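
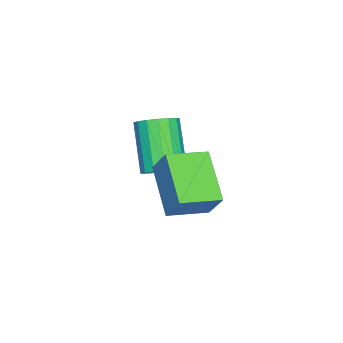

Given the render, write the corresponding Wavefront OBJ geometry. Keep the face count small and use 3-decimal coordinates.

v -0.042 -2.272 -4.276
v 0.572 -2.696 -4.017
v -0.604 -3.413 -2.405
v -1.218 -2.988 -2.664
v 0.611 -2.364 -3.841
v -0.565 -3.08 -2.229
v 0.5 -2.011 -3.765
v -0.675 -2.727 -2.152
v 0.265 -1.717 -3.806
v -0.91 -2.433 -2.193
v -0.04 -1.551 -3.954
v -1.215 -2.267 -2.342
v -0.346 -1.549 -4.176
v -1.521 -2.265 -2.564
v -0.582 -1.714 -4.422
v -1.757 -2.43 -2.809
v -0.695 -2.006 -4.634
v -1.87 -2.722 -3.021
v -0.658 -2.359 -4.764
v -1.833 -3.075 -3.151
v -0.48 -2.692 -4.782
v -1.655 -3.408 -3.17
v -0.202 -2.929 -4.684
v -1.377 -3.645 -3.072
v 0.113 -3.016 -4.493
v -1.063 -3.732 -2.881
v 0.392 -2.932 -4.253
v -0.784 -3.648 -2.64
v 0.847 -0.819 -2.885
v 1.236 -0.212 -1.804
v 2.257 0.191 -3.959
v 2.646 0.798 -2.877
v 1.834 -1.918 -2.623
v 2.223 -1.311 -1.541
v 3.244 -0.908 -3.696
v 3.633 -0.301 -2.615
f 2 1 5
f 2 5 3
f 3 5 6
f 3 6 4
f 5 1 7
f 5 7 6
f 6 7 8
f 6 8 4
f 7 1 9
f 7 9 8
f 8 9 10
f 8 10 4
f 9 1 11
f 9 11 10
f 10 11 12
f 10 12 4
f 11 1 13
f 11 13 12
f 12 13 14
f 12 14 4
f 13 1 15
f 13 15 14
f 14 15 16
f 14 16 4
f 15 1 17
f 15 17 16
f 16 17 18
f 16 18 4
f 17 1 19
f 17 19 18
f 18 19 20
f 18 20 4
f 19 1 21
f 19 21 20
f 20 21 22
f 20 22 4
f 21 1 23
f 21 23 22
f 22 23 24
f 22 24 4
f 23 1 25
f 23 25 24
f 24 25 26
f 24 26 4
f 25 1 27
f 25 27 26
f 26 27 28
f 26 28 4
f 27 1 2
f 27 2 28
f 28 2 3
f 28 3 4
f 30 32 29
f 33 30 29
f 29 32 31
f 31 33 29
f 30 36 32
f 34 30 33
f 34 36 30
f 32 36 31
f 35 33 31
f 31 36 35
f 35 34 33
f 36 34 35



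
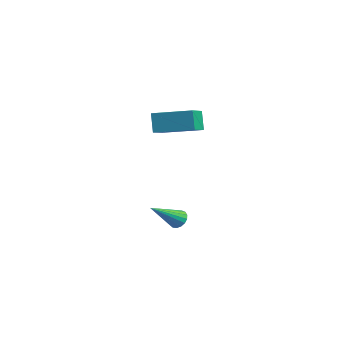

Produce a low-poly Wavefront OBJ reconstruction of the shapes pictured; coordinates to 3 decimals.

v 2.652 3.349 -4.367
v 3.167 3.49 -4.198
v 2.708 1.731 -3.193
v 3.006 3.612 -4.022
v 2.764 3.674 -3.925
v 2.496 3.661 -3.93
v 2.264 3.577 -4.034
v 2.121 3.441 -4.215
v 2.099 3.283 -4.431
v 2.204 3.141 -4.632
v 2.412 3.046 -4.773
v 2.675 3.021 -4.82
v 2.932 3.07 -4.764
v 3.125 3.184 -4.617
v 3.21 3.335 -4.413
v 2.699 1.904 1.604
v 2.295 2.075 2.657
v 1.584 3.233 0.961
v 1.18 3.404 2.014
v 4.1 3.236 1.926
v 3.696 3.407 2.979
v 2.985 4.565 1.283
v 2.581 4.736 2.336
f 2 1 4
f 2 4 3
f 4 1 5
f 4 5 3
f 5 1 6
f 5 6 3
f 6 1 7
f 6 7 3
f 7 1 8
f 7 8 3
f 8 1 9
f 8 9 3
f 9 1 10
f 9 10 3
f 10 1 11
f 10 11 3
f 11 1 12
f 11 12 3
f 12 1 13
f 12 13 3
f 13 1 14
f 13 14 3
f 14 1 15
f 14 15 3
f 15 1 2
f 15 2 3
f 17 19 16
f 20 17 16
f 16 19 18
f 18 20 16
f 17 23 19
f 21 17 20
f 21 23 17
f 19 23 18
f 22 20 18
f 18 23 22
f 22 21 20
f 23 21 22



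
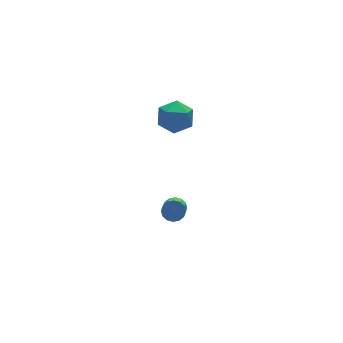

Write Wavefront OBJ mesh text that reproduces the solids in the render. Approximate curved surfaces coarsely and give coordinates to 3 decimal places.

v 1.271 0.967 -4.252
v 1.659 1.079 -3.91
v 0.938 -0.095 -2.706
v 0.549 -0.207 -3.048
v 1.461 1.26 -3.853
v 0.739 0.085 -2.649
v 1.211 1.362 -3.903
v 0.49 0.187 -2.699
v 0.977 1.358 -4.047
v 0.256 0.184 -2.843
v 0.822 1.249 -4.245
v 0.101 0.075 -3.041
v 0.787 1.065 -4.446
v 0.066 -0.109 -3.242
v 0.882 0.855 -4.594
v 0.161 -0.319 -3.39
v 1.081 0.675 -4.651
v 0.359 -0.5 -3.447
v 1.33 0.573 -4.601
v 0.609 -0.602 -3.397
v 1.564 0.576 -4.457
v 0.843 -0.598 -3.253
v 1.719 0.685 -4.259
v 0.998 -0.489 -3.055
v 1.754 0.869 -4.058
v 1.033 -0.305 -2.854
v 1.091 2.046 2.035
v 1.924 2.117 1.718
v 1.116 0.623 1.782
v 1.949 0.694 1.465
v 1.791 0.817 2.336
v 1.775 1.697 2.492
v 1.265 1.043 1.008
v 1.249 1.923 1.164
v 2.031 1.497 1.083
v 2.356 1.357 1.904
v 0.684 1.383 1.596
v 1.009 1.243 2.417
f 2 1 5
f 2 5 3
f 3 5 6
f 3 6 4
f 5 1 7
f 5 7 6
f 6 7 8
f 6 8 4
f 7 1 9
f 7 9 8
f 8 9 10
f 8 10 4
f 9 1 11
f 9 11 10
f 10 11 12
f 10 12 4
f 11 1 13
f 11 13 12
f 12 13 14
f 12 14 4
f 13 1 15
f 13 15 14
f 14 15 16
f 14 16 4
f 15 1 17
f 15 17 16
f 16 17 18
f 16 18 4
f 17 1 19
f 17 19 18
f 18 19 20
f 18 20 4
f 19 1 21
f 19 21 20
f 20 21 22
f 20 22 4
f 21 1 23
f 21 23 22
f 22 23 24
f 22 24 4
f 23 1 25
f 23 25 24
f 24 25 26
f 24 26 4
f 25 1 2
f 25 2 26
f 26 2 3
f 26 3 4
f 27 38 32
f 27 32 28
f 27 28 34
f 27 34 37
f 27 37 38
f 28 32 36
f 32 38 31
f 38 37 29
f 37 34 33
f 34 28 35
f 30 36 31
f 30 31 29
f 30 29 33
f 30 33 35
f 30 35 36
f 31 36 32
f 29 31 38
f 33 29 37
f 35 33 34
f 36 35 28



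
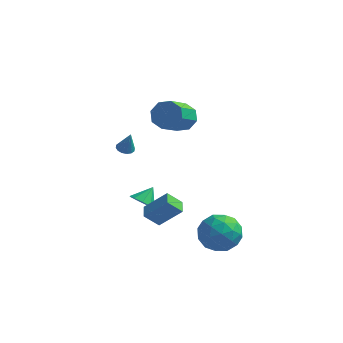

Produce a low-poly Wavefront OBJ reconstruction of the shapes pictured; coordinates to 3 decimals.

v -0.973 -0.637 -2.256
v -0.246 -0.741 -2.489
v -0.627 0.137 -1.524
v -0.477 -0.366 -2.778
v -0.939 -0.117 -2.823
v -1.417 -0.112 -2.602
v -1.687 -0.353 -2.219
v -1.623 -0.727 -1.853
v -1.255 -1.059 -1.676
v -0.755 -1.193 -1.77
v -0.356 -1.068 -2.091
v 3.992 -1.392 -2.571
v 4.891 -2.2 -2.405
v 2.689 -2.7 -1.875
v 3.588 -3.508 -1.709
v 3.529 -2.509 -1.011
v 4.335 -1.701 -1.442
v 3.245 -3.199 -2.838
v 4.051 -2.391 -3.269
v 4.43 -3.317 -2.571
v 4.605 -2.89 -1.442
v 2.975 -2.01 -2.838
v 3.15 -1.583 -1.709
v 4.556 -1.681 -2.549
v 3.024 -3.219 -1.731
v 2.989 -2.632 -1.321
v 3.518 -3.107 -1.223
v 4.229 -1.388 -1.983
v 4.757 -1.863 -1.885
v 3.957 -2.045 -1.066
v 2.823 -3.037 -2.395
v 3.351 -3.512 -2.297
v 4.062 -1.793 -3.057
v 4.591 -2.268 -2.959
v 3.623 -2.855 -3.214
v 4.813 -2.812 -2.549
v 4.047 -3.581 -2.14
v 3.846 -3.4 -2.804
v 4.319 -2.924 -3.057
v 4.916 -2.562 -1.885
v 4.15 -3.331 -1.476
v 4.116 -2.744 -1.066
v 4.589 -2.268 -1.319
v 4.645 -3.218 -1.983
v 3.43 -1.569 -2.804
v 2.664 -2.338 -2.395
v 2.991 -2.632 -2.961
v 3.464 -2.156 -3.214
v 3.533 -1.319 -2.14
v 2.767 -2.088 -1.731
v 3.261 -1.976 -1.223
v 3.734 -1.5 -1.476
v 2.935 -1.682 -2.297
v -0.193 3.579 1.78
v 0.511 3.858 2.303
v 0.256 2.1 3.584
v -0.447 1.821 3.06
v -0.108 4.11 2.526
v -0.363 2.352 3.807
v -0.776 4.051 2.312
v -1.031 2.293 3.592
v -1.103 3.715 1.786
v -1.357 1.957 3.067
v -0.896 3.3 1.256
v -1.151 1.542 2.537
v -0.277 3.048 1.033
v -0.532 1.29 2.314
v 0.391 3.107 1.248
v 0.136 1.349 2.528
v 0.717 3.443 1.773
v 0.463 1.685 3.054
v -3.227 3.171 -1.099
v -2.792 2.905 -1.241
v -2.873 3.089 0.139
v -2.718 3.169 -1.245
v -2.78 3.433 -1.209
v -2.962 3.628 -1.144
v -3.215 3.7 -1.067
v -3.471 3.631 -0.998
v -3.662 3.438 -0.956
v -3.737 3.174 -0.953
v -3.674 2.909 -0.988
v -3.492 2.715 -1.053
v -3.239 2.642 -1.131
v -2.983 2.712 -1.199
v 0.418 -2.012 -2.716
v -0.291 -2.346 -1.929
v 0.154 -1.231 -2.621
v -0.555 -1.565 -1.835
v 1.595 -1.755 -1.545
v 0.886 -2.089 -0.759
v 1.331 -0.974 -1.451
v 0.622 -1.308 -0.664
f 2 1 4
f 2 4 3
f 4 1 5
f 4 5 3
f 5 1 6
f 5 6 3
f 6 1 7
f 6 7 3
f 7 1 8
f 7 8 3
f 8 1 9
f 8 9 3
f 9 1 10
f 9 10 3
f 10 1 11
f 10 11 3
f 11 1 2
f 11 2 3
f 12 49 28
f 49 23 52
f 28 52 17
f 49 52 28
f 12 28 24
f 28 17 29
f 24 29 13
f 28 29 24
f 12 24 33
f 24 13 34
f 33 34 19
f 24 34 33
f 12 33 45
f 33 19 48
f 45 48 22
f 33 48 45
f 12 45 49
f 45 22 53
f 49 53 23
f 45 53 49
f 13 29 40
f 29 17 43
f 40 43 21
f 29 43 40
f 17 52 30
f 52 23 51
f 30 51 16
f 52 51 30
f 23 53 50
f 53 22 46
f 50 46 14
f 53 46 50
f 22 48 47
f 48 19 35
f 47 35 18
f 48 35 47
f 19 34 39
f 34 13 36
f 39 36 20
f 34 36 39
f 15 41 27
f 41 21 42
f 27 42 16
f 41 42 27
f 15 27 25
f 27 16 26
f 25 26 14
f 27 26 25
f 15 25 32
f 25 14 31
f 32 31 18
f 25 31 32
f 15 32 37
f 32 18 38
f 37 38 20
f 32 38 37
f 15 37 41
f 37 20 44
f 41 44 21
f 37 44 41
f 16 42 30
f 42 21 43
f 30 43 17
f 42 43 30
f 14 26 50
f 26 16 51
f 50 51 23
f 26 51 50
f 18 31 47
f 31 14 46
f 47 46 22
f 31 46 47
f 20 38 39
f 38 18 35
f 39 35 19
f 38 35 39
f 21 44 40
f 44 20 36
f 40 36 13
f 44 36 40
f 55 54 58
f 55 58 56
f 56 58 59
f 56 59 57
f 58 54 60
f 58 60 59
f 59 60 61
f 59 61 57
f 60 54 62
f 60 62 61
f 61 62 63
f 61 63 57
f 62 54 64
f 62 64 63
f 63 64 65
f 63 65 57
f 64 54 66
f 64 66 65
f 65 66 67
f 65 67 57
f 66 54 68
f 66 68 67
f 67 68 69
f 67 69 57
f 68 54 70
f 68 70 69
f 69 70 71
f 69 71 57
f 70 54 55
f 70 55 71
f 71 55 56
f 71 56 57
f 73 72 75
f 73 75 74
f 75 72 76
f 75 76 74
f 76 72 77
f 76 77 74
f 77 72 78
f 77 78 74
f 78 72 79
f 78 79 74
f 79 72 80
f 79 80 74
f 80 72 81
f 80 81 74
f 81 72 82
f 81 82 74
f 82 72 83
f 82 83 74
f 83 72 84
f 83 84 74
f 84 72 85
f 84 85 74
f 85 72 73
f 85 73 74
f 87 89 86
f 90 87 86
f 86 89 88
f 88 90 86
f 87 93 89
f 91 87 90
f 91 93 87
f 89 93 88
f 92 90 88
f 88 93 92
f 92 91 90
f 93 91 92



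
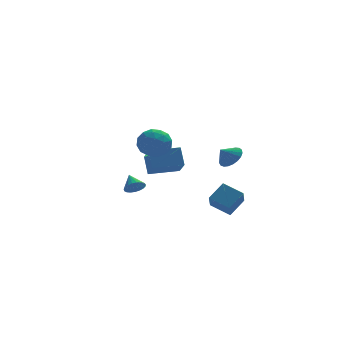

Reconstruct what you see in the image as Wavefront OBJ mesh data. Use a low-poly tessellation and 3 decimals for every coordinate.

v -3.483 -4.375 0.537
v -2.856 -4.207 0.499
v -3.677 -3.505 1.183
v -2.963 -4.075 0.289
v -3.159 -3.994 0.122
v -3.411 -3.979 0.026
v -3.676 -4.033 0.019
v -3.908 -4.145 0.101
v -4.066 -4.298 0.259
v -4.123 -4.463 0.465
v -4.07 -4.614 0.683
v -3.915 -4.723 0.876
v -3.686 -4.771 1.01
v -3.421 -4.752 1.063
v -3.168 -4.667 1.025
v -2.969 -4.531 0.902
v -2.859 -4.369 0.716
v -1.374 4.218 -1.855
v -1.374 2.566 -0.728
v -1.472 5.017 -0.685
v -1.472 3.364 0.442
v 0.612 4.296 -1.742
v 0.612 2.643 -0.615
v 0.514 5.094 -0.572
v 0.514 3.442 0.555
v 2.809 -0.46 1.036
v 3.447 -0.565 1.619
v 2.131 -0.66 1.744
v 3.375 -0.212 1.649
v 3.204 0.099 1.574
v 2.966 0.312 1.406
v 2.7 0.392 1.174
v 2.453 0.325 0.918
v 2.268 0.122 0.683
v 2.176 -0.181 0.508
v 2.194 -0.533 0.426
v 2.318 -0.872 0.449
v 2.527 -1.14 0.573
v 2.785 -1.29 0.778
v 3.047 -1.297 1.027
v 3.268 -1.159 1.278
v 3.409 -0.9 1.487
v -1.053 0.864 1.47
v -0.547 0.331 2.309
v -2.653 0.289 2.071
v -2.147 -0.244 2.91
v -2.167 0.87 2.889
v -1.178 1.226 2.517
v -2.022 -0.606 1.863
v -1.033 -0.25 1.491
v -1.146 -0.577 2.551
v -1.235 0.335 3.185
v -1.965 0.285 1.195
v -2.054 1.197 1.829
v -0.659 0.648 1.837
v -2.541 -0.028 2.543
v -2.552 0.627 2.531
v -2.255 0.314 3.024
v -1.03 1.174 1.959
v -0.733 0.861 2.452
v -1.685 1.178 2.793
v -2.467 -0.241 1.928
v -2.17 -0.554 2.421
v -0.945 0.306 1.356
v -0.648 -0.007 1.849
v -1.515 -0.558 1.587
v -0.714 -0.199 2.472
v -1.655 -0.537 2.825
v -1.581 -0.75 2.21
v -1 -0.541 1.992
v -0.767 0.337 2.845
v -1.707 -0.001 3.198
v -1.719 0.654 3.185
v -1.138 0.863 2.967
v -1.119 -0.197 2.987
v -1.493 0.621 1.182
v -2.433 0.283 1.535
v -2.062 -0.243 1.413
v -1.481 -0.034 1.195
v -1.545 1.157 1.555
v -2.486 0.819 1.908
v -2.2 1.161 2.388
v -1.619 1.37 2.17
v -2.081 0.817 1.393
v 2.355 -2.635 -2.779
v 2.09 -3.621 -1.792
v 1.323 -1.81 -2.232
v 1.058 -2.796 -1.245
v 3.302 -2.024 -1.915
v 3.037 -3.01 -0.928
v 2.27 -1.199 -1.368
v 2.005 -2.185 -0.381
f 2 1 4
f 2 4 3
f 4 1 5
f 4 5 3
f 5 1 6
f 5 6 3
f 6 1 7
f 6 7 3
f 7 1 8
f 7 8 3
f 8 1 9
f 8 9 3
f 9 1 10
f 9 10 3
f 10 1 11
f 10 11 3
f 11 1 12
f 11 12 3
f 12 1 13
f 12 13 3
f 13 1 14
f 13 14 3
f 14 1 15
f 14 15 3
f 15 1 16
f 15 16 3
f 16 1 17
f 16 17 3
f 17 1 2
f 17 2 3
f 19 21 18
f 22 19 18
f 18 21 20
f 20 22 18
f 19 25 21
f 23 19 22
f 23 25 19
f 21 25 20
f 24 22 20
f 20 25 24
f 24 23 22
f 25 23 24
f 27 26 29
f 27 29 28
f 29 26 30
f 29 30 28
f 30 26 31
f 30 31 28
f 31 26 32
f 31 32 28
f 32 26 33
f 32 33 28
f 33 26 34
f 33 34 28
f 34 26 35
f 34 35 28
f 35 26 36
f 35 36 28
f 36 26 37
f 36 37 28
f 37 26 38
f 37 38 28
f 38 26 39
f 38 39 28
f 39 26 40
f 39 40 28
f 40 26 41
f 40 41 28
f 41 26 42
f 41 42 28
f 42 26 27
f 42 27 28
f 43 80 59
f 80 54 83
f 59 83 48
f 80 83 59
f 43 59 55
f 59 48 60
f 55 60 44
f 59 60 55
f 43 55 64
f 55 44 65
f 64 65 50
f 55 65 64
f 43 64 76
f 64 50 79
f 76 79 53
f 64 79 76
f 43 76 80
f 76 53 84
f 80 84 54
f 76 84 80
f 44 60 71
f 60 48 74
f 71 74 52
f 60 74 71
f 48 83 61
f 83 54 82
f 61 82 47
f 83 82 61
f 54 84 81
f 84 53 77
f 81 77 45
f 84 77 81
f 53 79 78
f 79 50 66
f 78 66 49
f 79 66 78
f 50 65 70
f 65 44 67
f 70 67 51
f 65 67 70
f 46 72 58
f 72 52 73
f 58 73 47
f 72 73 58
f 46 58 56
f 58 47 57
f 56 57 45
f 58 57 56
f 46 56 63
f 56 45 62
f 63 62 49
f 56 62 63
f 46 63 68
f 63 49 69
f 68 69 51
f 63 69 68
f 46 68 72
f 68 51 75
f 72 75 52
f 68 75 72
f 47 73 61
f 73 52 74
f 61 74 48
f 73 74 61
f 45 57 81
f 57 47 82
f 81 82 54
f 57 82 81
f 49 62 78
f 62 45 77
f 78 77 53
f 62 77 78
f 51 69 70
f 69 49 66
f 70 66 50
f 69 66 70
f 52 75 71
f 75 51 67
f 71 67 44
f 75 67 71
f 86 88 85
f 89 86 85
f 85 88 87
f 87 89 85
f 86 92 88
f 90 86 89
f 90 92 86
f 88 92 87
f 91 89 87
f 87 92 91
f 91 90 89
f 92 90 91



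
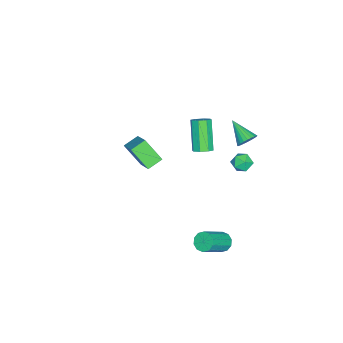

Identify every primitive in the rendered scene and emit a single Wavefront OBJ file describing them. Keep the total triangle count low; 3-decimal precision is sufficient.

v 1.965 3.924 -4.342
v 2.289 3.65 -4.86
v 3.68 2.981 -3.636
v 3.355 3.256 -3.118
v 2.431 4.036 -4.811
v 3.821 3.367 -3.586
v 2.394 4.379 -4.582
v 3.785 3.711 -3.357
v 2.194 4.549 -4.262
v 3.585 3.88 -3.037
v 1.906 4.48 -3.972
v 3.297 3.811 -2.748
v 1.64 4.199 -3.824
v 3.031 3.53 -2.6
v 1.499 3.813 -3.874
v 2.889 3.144 -2.649
v 1.535 3.469 -4.103
v 2.926 2.801 -2.878
v 1.735 3.3 -4.423
v 3.126 2.631 -3.198
v 2.023 3.369 -4.712
v 3.414 2.7 -3.488
v -2.805 3.881 0.803
v -2.593 4.177 1.378
v -3.575 2.699 1.697
v -2.825 4.299 1.339
v -3.054 4.358 1.219
v -3.245 4.344 1.036
v -3.369 4.259 0.817
v -3.407 4.117 0.596
v -3.354 3.939 0.407
v -3.217 3.752 0.278
v -3.017 3.585 0.229
v -2.784 3.463 0.268
v -2.555 3.404 0.388
v -2.364 3.418 0.571
v -2.24 3.502 0.79
v -2.202 3.644 1.011
v -2.255 3.822 1.2
v -2.393 4.009 1.329
v -1.88 -2.389 -2.647
v -2.087 -3.527 -1.347
v -2.66 -1.792 -2.249
v -2.867 -2.929 -0.948
v -0.693 -1.491 -1.672
v -0.9 -2.628 -0.371
v -1.473 -0.893 -1.273
v -1.68 -2.031 0.027
v -2.983 4.249 -1.381
v -2.491 3.877 -0.98
v -3.289 3.243 -1.94
v -2.797 2.871 -1.539
v -3.4 3.145 -1.219
v -3.211 3.767 -0.873
v -2.569 3.353 -2.047
v -2.38 3.975 -1.701
v -2.235 3.323 -1.391
v -2.749 3.194 -0.88
v -3.031 3.926 -2.04
v -3.545 3.797 -1.529
v 0.849 2.353 2.79
v 1.265 1.939 2.956
v 0.108 1.432 4.596
v -0.309 1.847 4.43
v 1.346 2.359 3.143
v 0.189 1.852 4.783
v 1.136 2.776 3.124
v -0.021 2.269 4.763
v 0.758 2.945 2.909
v -0.4 2.438 4.549
v 0.432 2.768 2.624
v -0.725 2.261 4.264
v 0.351 2.348 2.437
v -0.806 1.841 4.077
v 0.561 1.931 2.457
v -0.596 1.424 4.096
v 0.94 1.762 2.671
v -0.218 1.255 4.311
f 2 1 5
f 2 5 3
f 3 5 6
f 3 6 4
f 5 1 7
f 5 7 6
f 6 7 8
f 6 8 4
f 7 1 9
f 7 9 8
f 8 9 10
f 8 10 4
f 9 1 11
f 9 11 10
f 10 11 12
f 10 12 4
f 11 1 13
f 11 13 12
f 12 13 14
f 12 14 4
f 13 1 15
f 13 15 14
f 14 15 16
f 14 16 4
f 15 1 17
f 15 17 16
f 16 17 18
f 16 18 4
f 17 1 19
f 17 19 18
f 18 19 20
f 18 20 4
f 19 1 21
f 19 21 20
f 20 21 22
f 20 22 4
f 21 1 2
f 21 2 22
f 22 2 3
f 22 3 4
f 24 23 26
f 24 26 25
f 26 23 27
f 26 27 25
f 27 23 28
f 27 28 25
f 28 23 29
f 28 29 25
f 29 23 30
f 29 30 25
f 30 23 31
f 30 31 25
f 31 23 32
f 31 32 25
f 32 23 33
f 32 33 25
f 33 23 34
f 33 34 25
f 34 23 35
f 34 35 25
f 35 23 36
f 35 36 25
f 36 23 37
f 36 37 25
f 37 23 38
f 37 38 25
f 38 23 39
f 38 39 25
f 39 23 40
f 39 40 25
f 40 23 24
f 40 24 25
f 42 44 41
f 45 42 41
f 41 44 43
f 43 45 41
f 42 48 44
f 46 42 45
f 46 48 42
f 44 48 43
f 47 45 43
f 43 48 47
f 47 46 45
f 48 46 47
f 49 60 54
f 49 54 50
f 49 50 56
f 49 56 59
f 49 59 60
f 50 54 58
f 54 60 53
f 60 59 51
f 59 56 55
f 56 50 57
f 52 58 53
f 52 53 51
f 52 51 55
f 52 55 57
f 52 57 58
f 53 58 54
f 51 53 60
f 55 51 59
f 57 55 56
f 58 57 50
f 62 61 65
f 62 65 63
f 63 65 66
f 63 66 64
f 65 61 67
f 65 67 66
f 66 67 68
f 66 68 64
f 67 61 69
f 67 69 68
f 68 69 70
f 68 70 64
f 69 61 71
f 69 71 70
f 70 71 72
f 70 72 64
f 71 61 73
f 71 73 72
f 72 73 74
f 72 74 64
f 73 61 75
f 73 75 74
f 74 75 76
f 74 76 64
f 75 61 77
f 75 77 76
f 76 77 78
f 76 78 64
f 77 61 62
f 77 62 78
f 78 62 63
f 78 63 64



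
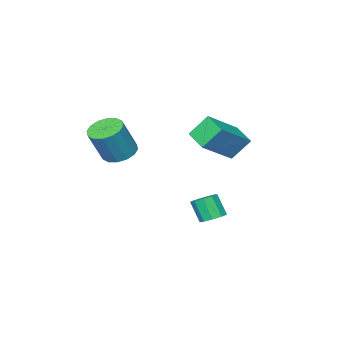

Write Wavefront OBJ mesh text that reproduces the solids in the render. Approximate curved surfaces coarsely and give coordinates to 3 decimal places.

v -0.796 0.052 -1.241
v -0.328 0.46 -1.019
v -0.316 -0.144 0.064
v -0.784 -0.552 -0.159
v -0.736 0.626 -0.922
v -0.724 0.022 0.161
v -1.173 0.524 -0.974
v -1.161 -0.081 0.109
v -1.433 0.2 -1.152
v -1.421 -0.404 -0.069
v -1.395 -0.192 -1.371
v -1.383 -0.797 -0.288
v -1.077 -0.471 -1.53
v -1.065 -1.075 -0.447
v -0.628 -0.504 -1.554
v -0.615 -1.109 -0.471
v -0.257 -0.278 -1.431
v -0.245 -0.882 -0.349
v -0.138 0.103 -1.22
v -0.126 -0.501 -0.137
v 2.088 -3.006 2.86
v 2.804 -3.339 2.495
v 3.648 -3.366 4.175
v 2.932 -3.034 4.54
v 2.86 -2.893 2.474
v 3.703 -2.92 4.154
v 2.708 -2.477 2.557
v 3.552 -2.504 4.237
v 2.391 -2.203 2.721
v 3.234 -2.23 4.401
v 1.992 -2.144 2.922
v 2.836 -2.171 4.602
v 1.619 -2.316 3.107
v 2.463 -2.343 4.787
v 1.372 -2.674 3.225
v 2.216 -2.701 4.905
v 1.317 -3.12 3.246
v 2.16 -3.147 4.926
v 1.468 -3.536 3.163
v 2.312 -3.563 4.843
v 1.786 -3.81 2.999
v 2.629 -3.837 4.679
v 2.184 -3.869 2.798
v 3.028 -3.896 4.478
v 2.557 -3.697 2.613
v 3.401 -3.724 4.293
v -3.863 -1.486 3.132
v -2.067 -1.608 4.327
v -3.515 -0.265 2.734
v -1.719 -0.388 3.929
v -3.181 -2.032 2.051
v -1.385 -2.155 3.246
v -2.833 -0.812 1.653
v -1.037 -0.934 2.848
f 2 1 5
f 2 5 3
f 3 5 6
f 3 6 4
f 5 1 7
f 5 7 6
f 6 7 8
f 6 8 4
f 7 1 9
f 7 9 8
f 8 9 10
f 8 10 4
f 9 1 11
f 9 11 10
f 10 11 12
f 10 12 4
f 11 1 13
f 11 13 12
f 12 13 14
f 12 14 4
f 13 1 15
f 13 15 14
f 14 15 16
f 14 16 4
f 15 1 17
f 15 17 16
f 16 17 18
f 16 18 4
f 17 1 19
f 17 19 18
f 18 19 20
f 18 20 4
f 19 1 2
f 19 2 20
f 20 2 3
f 20 3 4
f 22 21 25
f 22 25 23
f 23 25 26
f 23 26 24
f 25 21 27
f 25 27 26
f 26 27 28
f 26 28 24
f 27 21 29
f 27 29 28
f 28 29 30
f 28 30 24
f 29 21 31
f 29 31 30
f 30 31 32
f 30 32 24
f 31 21 33
f 31 33 32
f 32 33 34
f 32 34 24
f 33 21 35
f 33 35 34
f 34 35 36
f 34 36 24
f 35 21 37
f 35 37 36
f 36 37 38
f 36 38 24
f 37 21 39
f 37 39 38
f 38 39 40
f 38 40 24
f 39 21 41
f 39 41 40
f 40 41 42
f 40 42 24
f 41 21 43
f 41 43 42
f 42 43 44
f 42 44 24
f 43 21 45
f 43 45 44
f 44 45 46
f 44 46 24
f 45 21 22
f 45 22 46
f 46 22 23
f 46 23 24
f 48 50 47
f 51 48 47
f 47 50 49
f 49 51 47
f 48 54 50
f 52 48 51
f 52 54 48
f 50 54 49
f 53 51 49
f 49 54 53
f 53 52 51
f 54 52 53



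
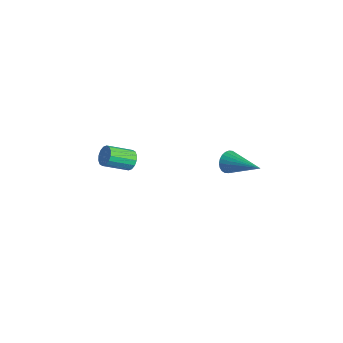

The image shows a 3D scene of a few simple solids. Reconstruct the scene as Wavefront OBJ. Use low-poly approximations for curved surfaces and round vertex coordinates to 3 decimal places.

v 1.176 1.246 3.055
v 1.417 0.843 2.698
v 2.924 1.594 3.845
v 1.437 1.033 2.57
v 1.417 1.256 2.516
v 1.36 1.477 2.544
v 1.276 1.663 2.65
v 1.176 1.786 2.817
v 1.076 1.826 3.021
v 0.991 1.778 3.229
v 0.934 1.649 3.411
v 0.915 1.459 3.539
v 0.935 1.236 3.593
v 0.991 1.014 3.565
v 1.076 0.828 3.459
v 1.176 0.706 3.292
v 1.276 0.665 3.089
v 1.361 0.713 2.88
v -3.609 -0.665 0.321
v -3.171 -0.632 0.653
v -3.614 -1.762 1.35
v -4.051 -1.795 1.019
v -3.372 -0.475 0.78
v -3.815 -1.605 1.477
v -3.636 -0.369 0.784
v -4.079 -1.499 1.481
v -3.893 -0.342 0.664
v -4.336 -1.472 1.362
v -4.074 -0.402 0.452
v -4.516 -1.532 1.15
v -4.13 -0.532 0.205
v -4.572 -1.662 0.903
v -4.046 -0.698 -0.01
v -4.489 -1.828 0.687
v -3.845 -0.855 -0.137
v -4.288 -1.985 0.56
v -3.581 -0.961 -0.141
v -4.024 -2.091 0.556
v -3.324 -0.988 -0.022
v -3.767 -2.118 0.676
v -3.144 -0.928 0.19
v -3.586 -2.058 0.888
v -3.088 -0.798 0.437
v -3.53 -1.928 1.135
f 2 1 4
f 2 4 3
f 4 1 5
f 4 5 3
f 5 1 6
f 5 6 3
f 6 1 7
f 6 7 3
f 7 1 8
f 7 8 3
f 8 1 9
f 8 9 3
f 9 1 10
f 9 10 3
f 10 1 11
f 10 11 3
f 11 1 12
f 11 12 3
f 12 1 13
f 12 13 3
f 13 1 14
f 13 14 3
f 14 1 15
f 14 15 3
f 15 1 16
f 15 16 3
f 16 1 17
f 16 17 3
f 17 1 18
f 17 18 3
f 18 1 2
f 18 2 3
f 20 19 23
f 20 23 21
f 21 23 24
f 21 24 22
f 23 19 25
f 23 25 24
f 24 25 26
f 24 26 22
f 25 19 27
f 25 27 26
f 26 27 28
f 26 28 22
f 27 19 29
f 27 29 28
f 28 29 30
f 28 30 22
f 29 19 31
f 29 31 30
f 30 31 32
f 30 32 22
f 31 19 33
f 31 33 32
f 32 33 34
f 32 34 22
f 33 19 35
f 33 35 34
f 34 35 36
f 34 36 22
f 35 19 37
f 35 37 36
f 36 37 38
f 36 38 22
f 37 19 39
f 37 39 38
f 38 39 40
f 38 40 22
f 39 19 41
f 39 41 40
f 40 41 42
f 40 42 22
f 41 19 43
f 41 43 42
f 42 43 44
f 42 44 22
f 43 19 20
f 43 20 44
f 44 20 21
f 44 21 22



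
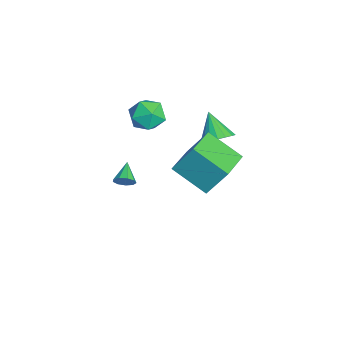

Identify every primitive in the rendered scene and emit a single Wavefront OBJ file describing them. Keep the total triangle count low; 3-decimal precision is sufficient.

v 0.594 3.824 2.559
v 1.245 3.741 3.13
v -0.454 3.476 3.701
v 1.152 4.116 3.159
v 0.949 4.433 3.069
v 0.675 4.63 2.878
v 0.386 4.666 2.624
v 0.137 4.537 2.357
v -0.02 4.266 2.129
v -0.056 3.908 1.987
v 0.037 3.533 1.958
v 0.24 3.216 2.048
v 0.514 3.019 2.239
v 0.803 2.982 2.493
v 1.051 3.112 2.761
v 1.209 3.383 2.988
v 2.383 3.785 1.441
v 1.439 2.304 2.498
v 2.591 4.734 2.956
v 1.647 3.253 4.013
v 4.073 2.927 1.747
v 3.129 1.446 2.804
v 4.281 3.876 3.262
v 3.337 2.395 4.319
v -2.217 -0.418 -2.868
v -2.018 -0.68 -2.378
v -3.303 -0.202 -2.312
v -1.934 -0.285 -2.368
v -1.982 0.047 -2.592
v -2.141 0.162 -2.945
v -2.334 0.005 -3.262
v -2.473 -0.35 -3.395
v -2.492 -0.737 -3.282
v -2.382 -0.974 -2.975
v -2.195 -0.952 -2.618
v -1.461 0.63 3.92
v -0.768 1.265 4.259
v -0.372 -0.025 2.921
v 0.321 0.61 3.26
v -0.027 -0.113 3.854
v -0.7 0.291 4.472
v -0.44 0.949 2.708
v -1.113 1.353 3.326
v -0.137 1.462 3.51
v 0.118 0.806 4.218
v -1.258 0.434 2.962
v -1.003 -0.222 3.67
f 2 1 4
f 2 4 3
f 4 1 5
f 4 5 3
f 5 1 6
f 5 6 3
f 6 1 7
f 6 7 3
f 7 1 8
f 7 8 3
f 8 1 9
f 8 9 3
f 9 1 10
f 9 10 3
f 10 1 11
f 10 11 3
f 11 1 12
f 11 12 3
f 12 1 13
f 12 13 3
f 13 1 14
f 13 14 3
f 14 1 15
f 14 15 3
f 15 1 16
f 15 16 3
f 16 1 2
f 16 2 3
f 18 20 17
f 21 18 17
f 17 20 19
f 19 21 17
f 18 24 20
f 22 18 21
f 22 24 18
f 20 24 19
f 23 21 19
f 19 24 23
f 23 22 21
f 24 22 23
f 26 25 28
f 26 28 27
f 28 25 29
f 28 29 27
f 29 25 30
f 29 30 27
f 30 25 31
f 30 31 27
f 31 25 32
f 31 32 27
f 32 25 33
f 32 33 27
f 33 25 34
f 33 34 27
f 34 25 35
f 34 35 27
f 35 25 26
f 35 26 27
f 36 47 41
f 36 41 37
f 36 37 43
f 36 43 46
f 36 46 47
f 37 41 45
f 41 47 40
f 47 46 38
f 46 43 42
f 43 37 44
f 39 45 40
f 39 40 38
f 39 38 42
f 39 42 44
f 39 44 45
f 40 45 41
f 38 40 47
f 42 38 46
f 44 42 43
f 45 44 37



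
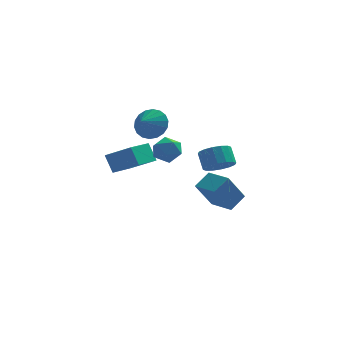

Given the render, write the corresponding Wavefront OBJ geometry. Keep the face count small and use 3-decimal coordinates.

v 0.119 1.211 -1.608
v 0.83 1.863 -1.001
v 0.973 1.694 -3.129
v 1.684 2.346 -2.522
v 1.016 0.094 -1.458
v 1.727 0.746 -0.851
v 1.87 0.577 -2.979
v 2.581 1.229 -2.372
v -2.013 -2.691 3.036
v -1.456 -2.712 3.624
v -1.284 -3.508 2.316
v -0.727 -3.529 2.904
v -1.451 -3.874 3.019
v -1.901 -3.369 3.464
v -0.839 -2.851 2.476
v -1.289 -2.346 2.921
v -0.731 -2.811 3.278
v -1.109 -3.443 3.613
v -1.631 -2.777 2.327
v -2.009 -3.409 2.662
v 1.423 2.873 -1.055
v 2.07 2.545 -0.593
v 1.844 3.239 0.217
v 1.197 3.567 -0.245
v 2.252 2.877 -0.827
v 2.026 3.571 -0.017
v 2.212 3.208 -1.122
v 1.986 3.902 -0.312
v 1.961 3.449 -1.399
v 1.735 4.143 -0.589
v 1.565 3.536 -1.584
v 1.339 4.23 -0.774
v 1.131 3.445 -1.627
v 0.905 4.139 -0.817
v 0.776 3.201 -1.517
v 0.55 3.895 -0.707
v 0.594 2.869 -1.283
v 0.368 3.563 -0.473
v 0.634 2.538 -0.988
v 0.408 3.232 -0.178
v 0.885 2.297 -0.711
v 0.659 2.991 0.099
v 1.281 2.21 -0.526
v 1.055 2.904 0.284
v 1.715 2.301 -0.483
v 1.489 2.995 0.327
v -3.906 -0.02 0.005
v -4.277 0.475 0.951
v -3.03 1.276 -0.33
v -3.4 1.771 0.616
v -2.66 -0.651 0.824
v -3.03 -0.156 1.77
v -1.783 0.645 0.489
v -2.154 1.14 1.435
v -2.014 1.456 2.606
v -1.189 1.152 2.938
v -2.526 0.664 3.154
v -1.309 1.429 3.227
v -1.569 1.712 3.393
v -1.917 1.944 3.403
v -2.284 2.079 3.256
v -2.598 2.091 2.979
v -2.796 1.977 2.629
v -2.839 1.76 2.274
v -2.719 1.482 1.985
v -2.459 1.199 1.819
v -2.112 0.967 1.809
v -1.744 0.832 1.957
v -1.431 0.82 2.233
v -1.232 0.934 2.583
f 2 4 1
f 5 2 1
f 1 4 3
f 3 5 1
f 2 8 4
f 6 2 5
f 6 8 2
f 4 8 3
f 7 5 3
f 3 8 7
f 7 6 5
f 8 6 7
f 9 20 14
f 9 14 10
f 9 10 16
f 9 16 19
f 9 19 20
f 10 14 18
f 14 20 13
f 20 19 11
f 19 16 15
f 16 10 17
f 12 18 13
f 12 13 11
f 12 11 15
f 12 15 17
f 12 17 18
f 13 18 14
f 11 13 20
f 15 11 19
f 17 15 16
f 18 17 10
f 22 21 25
f 22 25 23
f 23 25 26
f 23 26 24
f 25 21 27
f 25 27 26
f 26 27 28
f 26 28 24
f 27 21 29
f 27 29 28
f 28 29 30
f 28 30 24
f 29 21 31
f 29 31 30
f 30 31 32
f 30 32 24
f 31 21 33
f 31 33 32
f 32 33 34
f 32 34 24
f 33 21 35
f 33 35 34
f 34 35 36
f 34 36 24
f 35 21 37
f 35 37 36
f 36 37 38
f 36 38 24
f 37 21 39
f 37 39 38
f 38 39 40
f 38 40 24
f 39 21 41
f 39 41 40
f 40 41 42
f 40 42 24
f 41 21 43
f 41 43 42
f 42 43 44
f 42 44 24
f 43 21 45
f 43 45 44
f 44 45 46
f 44 46 24
f 45 21 22
f 45 22 46
f 46 22 23
f 46 23 24
f 48 50 47
f 51 48 47
f 47 50 49
f 49 51 47
f 48 54 50
f 52 48 51
f 52 54 48
f 50 54 49
f 53 51 49
f 49 54 53
f 53 52 51
f 54 52 53
f 56 55 58
f 56 58 57
f 58 55 59
f 58 59 57
f 59 55 60
f 59 60 57
f 60 55 61
f 60 61 57
f 61 55 62
f 61 62 57
f 62 55 63
f 62 63 57
f 63 55 64
f 63 64 57
f 64 55 65
f 64 65 57
f 65 55 66
f 65 66 57
f 66 55 67
f 66 67 57
f 67 55 68
f 67 68 57
f 68 55 69
f 68 69 57
f 69 55 70
f 69 70 57
f 70 55 56
f 70 56 57



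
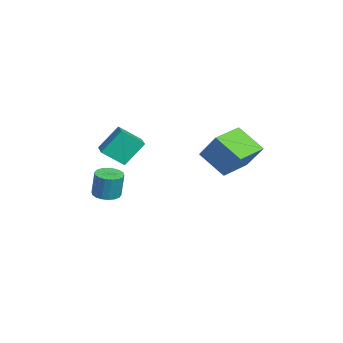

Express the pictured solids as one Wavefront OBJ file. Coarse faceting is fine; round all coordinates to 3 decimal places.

v -2.085 -2.549 -4.107
v -1.433 -2.483 -4.189
v -1.284 -2.345 -2.895
v -1.935 -2.411 -2.813
v -1.53 -2.207 -4.208
v -1.38 -2.068 -2.914
v -1.736 -1.998 -4.206
v -1.587 -1.859 -2.912
v -2.012 -1.898 -4.185
v -1.862 -1.759 -2.891
v -2.302 -1.927 -4.149
v -2.152 -1.789 -2.855
v -2.549 -2.08 -4.104
v -2.399 -1.941 -2.81
v -2.704 -2.326 -4.06
v -2.554 -2.187 -2.766
v -2.736 -2.615 -4.025
v -2.587 -2.477 -2.731
v -2.64 -2.892 -4.006
v -2.49 -2.753 -2.712
v -2.433 -3.101 -4.008
v -2.284 -2.962 -2.714
v -2.158 -3.201 -4.029
v -2.008 -3.062 -2.735
v -1.868 -3.171 -4.065
v -1.718 -3.033 -2.771
v -1.621 -3.019 -4.11
v -1.471 -2.88 -2.816
v -1.466 -2.773 -4.154
v -1.316 -2.634 -2.86
v 0.899 1.309 -0.522
v 1.555 1.937 0.697
v -0.313 2.411 -0.438
v 0.343 3.039 0.782
v 1.717 2.281 -1.462
v 2.373 2.909 -0.242
v 0.505 3.383 -1.377
v 1.161 4.011 -0.158
v -1.206 -2.901 -0.877
v -1.448 -2.013 0.256
v -1.176 -1.899 -1.656
v -1.419 -1.011 -0.523
v -0.121 -2.809 -0.717
v -0.364 -1.921 0.416
v -0.092 -1.807 -1.496
v -0.334 -0.919 -0.363
f 2 1 5
f 2 5 3
f 3 5 6
f 3 6 4
f 5 1 7
f 5 7 6
f 6 7 8
f 6 8 4
f 7 1 9
f 7 9 8
f 8 9 10
f 8 10 4
f 9 1 11
f 9 11 10
f 10 11 12
f 10 12 4
f 11 1 13
f 11 13 12
f 12 13 14
f 12 14 4
f 13 1 15
f 13 15 14
f 14 15 16
f 14 16 4
f 15 1 17
f 15 17 16
f 16 17 18
f 16 18 4
f 17 1 19
f 17 19 18
f 18 19 20
f 18 20 4
f 19 1 21
f 19 21 20
f 20 21 22
f 20 22 4
f 21 1 23
f 21 23 22
f 22 23 24
f 22 24 4
f 23 1 25
f 23 25 24
f 24 25 26
f 24 26 4
f 25 1 27
f 25 27 26
f 26 27 28
f 26 28 4
f 27 1 29
f 27 29 28
f 28 29 30
f 28 30 4
f 29 1 2
f 29 2 30
f 30 2 3
f 30 3 4
f 32 34 31
f 35 32 31
f 31 34 33
f 33 35 31
f 32 38 34
f 36 32 35
f 36 38 32
f 34 38 33
f 37 35 33
f 33 38 37
f 37 36 35
f 38 36 37
f 40 42 39
f 43 40 39
f 39 42 41
f 41 43 39
f 40 46 42
f 44 40 43
f 44 46 40
f 42 46 41
f 45 43 41
f 41 46 45
f 45 44 43
f 46 44 45



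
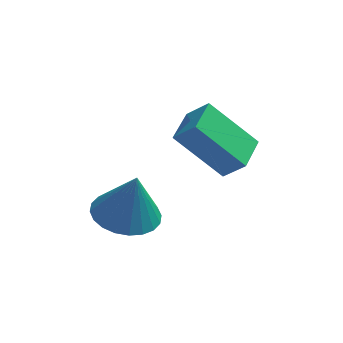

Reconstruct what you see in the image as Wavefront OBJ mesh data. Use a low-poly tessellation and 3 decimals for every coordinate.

v -1.402 -3.589 -3.966
v -0.718 -4.125 -4.106
v -1.118 -3.591 -2.574
v -0.569 -3.817 -4.136
v -0.547 -3.475 -4.14
v -0.655 -3.15 -4.118
v -0.877 -2.891 -4.072
v -1.178 -2.739 -4.01
v -1.514 -2.717 -3.942
v -1.833 -2.827 -3.877
v -2.086 -3.053 -3.825
v -2.235 -3.361 -3.795
v -2.257 -3.704 -3.791
v -2.149 -4.029 -3.814
v -1.927 -4.287 -3.859
v -1.626 -4.439 -3.921
v -1.29 -4.462 -3.989
v -0.972 -4.352 -4.054
v -0.313 -1.483 -2.884
v 0.245 -1.71 -2.256
v 0.019 -0.468 -2.811
v 0.576 -0.695 -2.183
v 0.944 -1.805 -4.117
v 1.501 -2.032 -3.489
v 1.275 -0.79 -4.044
v 1.833 -1.017 -3.416
f 2 1 4
f 2 4 3
f 4 1 5
f 4 5 3
f 5 1 6
f 5 6 3
f 6 1 7
f 6 7 3
f 7 1 8
f 7 8 3
f 8 1 9
f 8 9 3
f 9 1 10
f 9 10 3
f 10 1 11
f 10 11 3
f 11 1 12
f 11 12 3
f 12 1 13
f 12 13 3
f 13 1 14
f 13 14 3
f 14 1 15
f 14 15 3
f 15 1 16
f 15 16 3
f 16 1 17
f 16 17 3
f 17 1 18
f 17 18 3
f 18 1 2
f 18 2 3
f 20 22 19
f 23 20 19
f 19 22 21
f 21 23 19
f 20 26 22
f 24 20 23
f 24 26 20
f 22 26 21
f 25 23 21
f 21 26 25
f 25 24 23
f 26 24 25



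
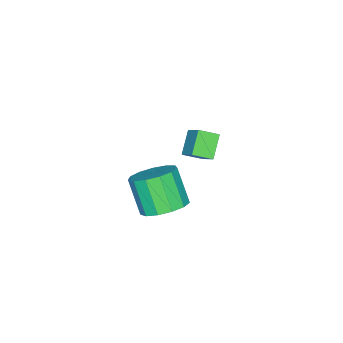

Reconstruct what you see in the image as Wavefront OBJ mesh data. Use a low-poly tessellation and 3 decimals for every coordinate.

v -3.009 -3.408 -3.977
v -2.056 -3.133 -3.525
v -2.518 -4.057 -1.99
v -3.471 -4.332 -2.443
v -2.453 -2.688 -3.377
v -2.915 -3.612 -1.842
v -3.026 -2.472 -3.419
v -3.488 -3.396 -1.884
v -3.594 -2.553 -3.639
v -4.056 -3.477 -2.104
v -3.976 -2.905 -3.966
v -4.438 -3.829 -2.431
v -4.051 -3.417 -4.297
v -4.513 -4.341 -2.762
v -3.795 -3.926 -4.526
v -4.257 -4.85 -2.991
v -3.29 -4.271 -4.581
v -3.752 -5.195 -3.047
v -2.695 -4.341 -4.445
v -3.157 -5.265 -2.91
v -2.2 -4.116 -4.16
v -2.662 -5.039 -2.625
v -1.962 -3.665 -3.817
v -2.424 -4.589 -2.282
v -2.432 -2.209 0.779
v -3.305 -2.464 1.576
v -2.959 -1.533 0.418
v -3.832 -1.789 1.215
v -1.948 -1.411 1.565
v -2.821 -1.667 2.362
v -2.475 -0.736 1.204
v -3.348 -0.991 2.001
f 2 1 5
f 2 5 3
f 3 5 6
f 3 6 4
f 5 1 7
f 5 7 6
f 6 7 8
f 6 8 4
f 7 1 9
f 7 9 8
f 8 9 10
f 8 10 4
f 9 1 11
f 9 11 10
f 10 11 12
f 10 12 4
f 11 1 13
f 11 13 12
f 12 13 14
f 12 14 4
f 13 1 15
f 13 15 14
f 14 15 16
f 14 16 4
f 15 1 17
f 15 17 16
f 16 17 18
f 16 18 4
f 17 1 19
f 17 19 18
f 18 19 20
f 18 20 4
f 19 1 21
f 19 21 20
f 20 21 22
f 20 22 4
f 21 1 23
f 21 23 22
f 22 23 24
f 22 24 4
f 23 1 2
f 23 2 24
f 24 2 3
f 24 3 4
f 26 28 25
f 29 26 25
f 25 28 27
f 27 29 25
f 26 32 28
f 30 26 29
f 30 32 26
f 28 32 27
f 31 29 27
f 27 32 31
f 31 30 29
f 32 30 31



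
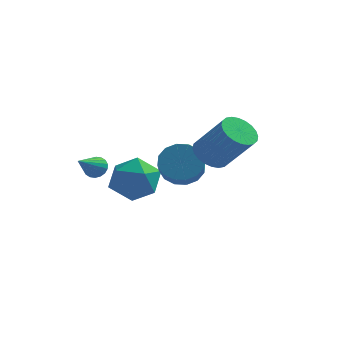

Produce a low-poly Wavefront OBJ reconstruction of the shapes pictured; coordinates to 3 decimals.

v 0.754 0.553 2.004
v 1.206 0.032 1.491
v 2.478 -0.414 3.062
v 2.026 0.107 3.576
v 1.365 0.323 1.445
v 2.637 -0.122 3.016
v 1.431 0.65 1.484
v 2.703 0.205 3.055
v 1.394 0.962 1.602
v 2.666 0.517 3.173
v 1.26 1.211 1.781
v 2.532 0.766 3.353
v 1.048 1.361 1.995
v 2.32 0.915 3.566
v 0.792 1.387 2.21
v 2.064 0.942 3.781
v 0.53 1.286 2.394
v 1.802 0.841 3.965
v 0.302 1.074 2.518
v 1.574 0.628 4.089
v 0.143 0.782 2.564
v 1.415 0.337 4.135
v 0.077 0.455 2.525
v 1.349 0.01 4.096
v 0.114 0.143 2.407
v 1.386 -0.302 3.978
v 0.248 -0.106 2.227
v 1.52 -0.551 3.799
v 0.46 -0.255 2.014
v 1.732 -0.701 3.585
v 0.716 -0.282 1.799
v 1.988 -0.727 3.37
v 0.978 -0.181 1.615
v 2.25 -0.626 3.186
v -3.595 3.204 -1.342
v -2.932 3.626 -0.382
v -2.988 1.334 -0.938
v -2.325 1.756 0.022
v -3.565 1.775 0.068
v -3.94 2.931 -0.182
v -1.98 2.029 -1.138
v -2.355 3.185 -1.388
v -1.934 2.9 -0.256
v -2.914 2.743 0.489
v -3.006 2.217 -1.809
v -3.986 2.06 -1.064
v -3.379 -1.505 1.652
v -3.015 -1.355 2.023
v -3.701 -2.735 2.468
v -3.217 -1.251 2.1
v -3.451 -1.197 2.09
v -3.67 -1.203 1.992
v -3.832 -1.27 1.828
v -3.904 -1.383 1.628
v -3.872 -1.521 1.434
v -3.742 -1.655 1.282
v -3.54 -1.76 1.205
v -3.307 -1.814 1.215
v -3.087 -1.807 1.313
v -2.925 -1.74 1.477
v -2.853 -1.627 1.677
v -2.885 -1.49 1.871
v -0.971 2.618 0.214
v -0.652 2.151 -0.575
v -0.37 0.936 0.258
v -0.689 1.402 1.046
v -0.246 2.376 -0.384
v 0.036 1.161 0.449
v -0.034 2.666 -0.033
v 0.248 1.451 0.8
v -0.073 2.943 0.384
v 0.209 1.728 1.217
v -0.353 3.133 0.756
v -0.071 1.917 1.589
v -0.798 3.184 0.982
v -0.516 1.969 1.815
v -1.29 3.084 1.002
v -1.008 1.869 1.835
v -1.696 2.859 0.811
v -1.414 1.644 1.644
v -1.908 2.569 0.46
v -1.626 1.354 1.293
v -1.869 2.292 0.043
v -1.587 1.077 0.876
v -1.589 2.103 -0.329
v -1.307 0.887 0.504
v -1.144 2.051 -0.555
v -0.862 0.836 0.278
f 2 1 5
f 2 5 3
f 3 5 6
f 3 6 4
f 5 1 7
f 5 7 6
f 6 7 8
f 6 8 4
f 7 1 9
f 7 9 8
f 8 9 10
f 8 10 4
f 9 1 11
f 9 11 10
f 10 11 12
f 10 12 4
f 11 1 13
f 11 13 12
f 12 13 14
f 12 14 4
f 13 1 15
f 13 15 14
f 14 15 16
f 14 16 4
f 15 1 17
f 15 17 16
f 16 17 18
f 16 18 4
f 17 1 19
f 17 19 18
f 18 19 20
f 18 20 4
f 19 1 21
f 19 21 20
f 20 21 22
f 20 22 4
f 21 1 23
f 21 23 22
f 22 23 24
f 22 24 4
f 23 1 25
f 23 25 24
f 24 25 26
f 24 26 4
f 25 1 27
f 25 27 26
f 26 27 28
f 26 28 4
f 27 1 29
f 27 29 28
f 28 29 30
f 28 30 4
f 29 1 31
f 29 31 30
f 30 31 32
f 30 32 4
f 31 1 33
f 31 33 32
f 32 33 34
f 32 34 4
f 33 1 2
f 33 2 34
f 34 2 3
f 34 3 4
f 35 46 40
f 35 40 36
f 35 36 42
f 35 42 45
f 35 45 46
f 36 40 44
f 40 46 39
f 46 45 37
f 45 42 41
f 42 36 43
f 38 44 39
f 38 39 37
f 38 37 41
f 38 41 43
f 38 43 44
f 39 44 40
f 37 39 46
f 41 37 45
f 43 41 42
f 44 43 36
f 48 47 50
f 48 50 49
f 50 47 51
f 50 51 49
f 51 47 52
f 51 52 49
f 52 47 53
f 52 53 49
f 53 47 54
f 53 54 49
f 54 47 55
f 54 55 49
f 55 47 56
f 55 56 49
f 56 47 57
f 56 57 49
f 57 47 58
f 57 58 49
f 58 47 59
f 58 59 49
f 59 47 60
f 59 60 49
f 60 47 61
f 60 61 49
f 61 47 62
f 61 62 49
f 62 47 48
f 62 48 49
f 64 63 67
f 64 67 65
f 65 67 68
f 65 68 66
f 67 63 69
f 67 69 68
f 68 69 70
f 68 70 66
f 69 63 71
f 69 71 70
f 70 71 72
f 70 72 66
f 71 63 73
f 71 73 72
f 72 73 74
f 72 74 66
f 73 63 75
f 73 75 74
f 74 75 76
f 74 76 66
f 75 63 77
f 75 77 76
f 76 77 78
f 76 78 66
f 77 63 79
f 77 79 78
f 78 79 80
f 78 80 66
f 79 63 81
f 79 81 80
f 80 81 82
f 80 82 66
f 81 63 83
f 81 83 82
f 82 83 84
f 82 84 66
f 83 63 85
f 83 85 84
f 84 85 86
f 84 86 66
f 85 63 87
f 85 87 86
f 86 87 88
f 86 88 66
f 87 63 64
f 87 64 88
f 88 64 65
f 88 65 66



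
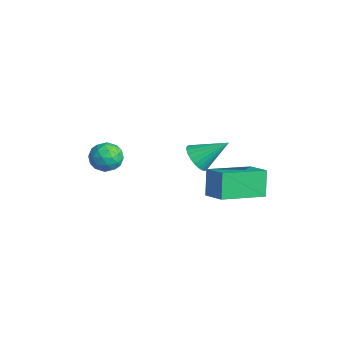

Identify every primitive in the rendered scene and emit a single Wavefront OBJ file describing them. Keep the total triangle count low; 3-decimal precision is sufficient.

v 1.986 0.708 -2.515
v 1.49 0.953 -1.416
v 1.77 2.645 -3.045
v 1.274 2.891 -1.947
v 2.986 0.929 -2.113
v 2.49 1.175 -1.015
v 2.77 2.867 -2.644
v 2.274 3.112 -1.545
v -0.631 1.442 -2.343
v 0.01 1.403 -2.621
v -0.169 2.598 -1.437
v -0.11 1.582 -2.788
v -0.309 1.74 -2.888
v -0.557 1.853 -2.905
v -0.817 1.903 -2.836
v -1.048 1.883 -2.692
v -1.216 1.796 -2.495
v -1.295 1.655 -2.275
v -1.273 1.481 -2.065
v -1.153 1.302 -1.898
v -0.954 1.144 -1.798
v -0.706 1.031 -1.781
v -0.446 0.981 -1.85
v -0.215 1.001 -1.994
v -0.047 1.088 -2.191
v 0.032 1.229 -2.411
v -3.398 -1.212 -2.656
v -3.059 -0.942 -3.277
v -2.621 -2.158 -2.643
v -2.282 -1.888 -3.264
v -2.214 -1.521 -2.605
v -2.695 -0.936 -2.613
v -2.985 -2.164 -3.307
v -3.466 -1.579 -3.315
v -2.804 -1.53 -3.679
v -2.327 -1.133 -3.245
v -3.353 -1.967 -2.675
v -2.876 -1.57 -2.241
v -3.297 -0.994 -2.967
v -2.383 -2.106 -2.953
v -2.343 -1.89 -2.565
v -2.144 -1.732 -2.93
v -3.083 -0.99 -2.577
v -2.883 -0.832 -2.942
v -2.387 -1.172 -2.548
v -2.797 -2.268 -2.978
v -2.597 -2.11 -3.343
v -3.536 -1.368 -2.99
v -3.337 -1.21 -3.355
v -3.293 -1.928 -3.372
v -2.948 -1.181 -3.569
v -2.491 -1.737 -3.561
v -2.904 -1.899 -3.586
v -3.187 -1.555 -3.591
v -2.668 -0.947 -3.314
v -2.211 -1.503 -3.306
v -2.171 -1.288 -2.919
v -2.453 -0.944 -2.924
v -2.518 -1.293 -3.55
v -3.469 -1.597 -2.614
v -3.012 -2.153 -2.606
v -3.227 -2.156 -2.996
v -3.509 -1.812 -3.001
v -3.189 -1.363 -2.359
v -2.732 -1.919 -2.351
v -2.493 -1.545 -2.329
v -2.776 -1.201 -2.334
v -3.162 -1.807 -2.37
f 2 4 1
f 5 2 1
f 1 4 3
f 3 5 1
f 2 8 4
f 6 2 5
f 6 8 2
f 4 8 3
f 7 5 3
f 3 8 7
f 7 6 5
f 8 6 7
f 10 9 12
f 10 12 11
f 12 9 13
f 12 13 11
f 13 9 14
f 13 14 11
f 14 9 15
f 14 15 11
f 15 9 16
f 15 16 11
f 16 9 17
f 16 17 11
f 17 9 18
f 17 18 11
f 18 9 19
f 18 19 11
f 19 9 20
f 19 20 11
f 20 9 21
f 20 21 11
f 21 9 22
f 21 22 11
f 22 9 23
f 22 23 11
f 23 9 24
f 23 24 11
f 24 9 25
f 24 25 11
f 25 9 26
f 25 26 11
f 26 9 10
f 26 10 11
f 27 64 43
f 64 38 67
f 43 67 32
f 64 67 43
f 27 43 39
f 43 32 44
f 39 44 28
f 43 44 39
f 27 39 48
f 39 28 49
f 48 49 34
f 39 49 48
f 27 48 60
f 48 34 63
f 60 63 37
f 48 63 60
f 27 60 64
f 60 37 68
f 64 68 38
f 60 68 64
f 28 44 55
f 44 32 58
f 55 58 36
f 44 58 55
f 32 67 45
f 67 38 66
f 45 66 31
f 67 66 45
f 38 68 65
f 68 37 61
f 65 61 29
f 68 61 65
f 37 63 62
f 63 34 50
f 62 50 33
f 63 50 62
f 34 49 54
f 49 28 51
f 54 51 35
f 49 51 54
f 30 56 42
f 56 36 57
f 42 57 31
f 56 57 42
f 30 42 40
f 42 31 41
f 40 41 29
f 42 41 40
f 30 40 47
f 40 29 46
f 47 46 33
f 40 46 47
f 30 47 52
f 47 33 53
f 52 53 35
f 47 53 52
f 30 52 56
f 52 35 59
f 56 59 36
f 52 59 56
f 31 57 45
f 57 36 58
f 45 58 32
f 57 58 45
f 29 41 65
f 41 31 66
f 65 66 38
f 41 66 65
f 33 46 62
f 46 29 61
f 62 61 37
f 46 61 62
f 35 53 54
f 53 33 50
f 54 50 34
f 53 50 54
f 36 59 55
f 59 35 51
f 55 51 28
f 59 51 55



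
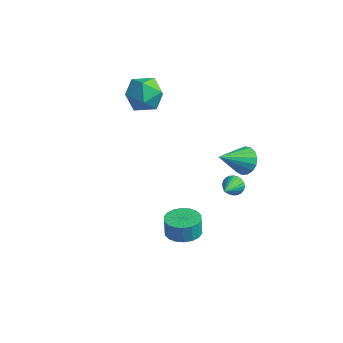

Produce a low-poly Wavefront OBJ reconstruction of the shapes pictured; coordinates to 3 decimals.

v -4.899 0.866 3.586
v -3.864 1.526 3.671
v -3.996 -0.386 2.329
v -2.961 0.274 2.414
v -3.357 -0.377 3.381
v -3.915 0.398 4.157
v -3.945 0.742 1.843
v -4.503 1.517 2.619
v -3.275 1.45 2.593
v -2.911 0.758 3.544
v -4.949 0.382 2.456
v -4.585 -0.31 3.407
v 1.238 -3.92 -2.567
v 2.177 -3.557 -2.488
v 2.022 -3.378 -1.455
v 1.082 -3.74 -1.533
v 1.937 -3.191 -2.588
v 1.781 -3.012 -1.554
v 1.558 -2.969 -2.683
v 1.402 -2.79 -1.65
v 1.116 -2.935 -2.756
v 0.96 -2.756 -1.722
v 0.697 -3.096 -2.791
v 0.542 -2.917 -1.758
v 0.386 -3.42 -2.781
v 0.231 -3.241 -1.748
v 0.244 -3.844 -2.729
v 0.088 -3.665 -1.696
v 0.298 -4.282 -2.645
v 0.143 -4.103 -1.612
v 0.539 -4.648 -2.546
v 0.383 -4.469 -1.512
v 0.918 -4.87 -2.45
v 0.762 -4.691 -1.417
v 1.36 -4.904 -2.378
v 1.204 -4.725 -1.344
v 1.778 -4.743 -2.342
v 1.623 -4.564 -1.309
v 2.089 -4.419 -2.352
v 1.934 -4.24 -1.319
v 2.232 -3.995 -2.404
v 2.076 -3.816 -1.371
v 0.913 2.077 -4.313
v 1.425 2.354 -4.002
v 1.127 0.643 -3.387
v 1.229 2.424 -3.849
v 0.986 2.44 -3.767
v 0.731 2.402 -3.768
v 0.504 2.313 -3.852
v 0.339 2.189 -4.006
v 0.262 2.048 -4.207
v 0.284 1.911 -4.424
v 0.401 1.799 -4.624
v 0.597 1.73 -4.777
v 0.84 1.713 -4.859
v 1.095 1.752 -4.858
v 1.322 1.84 -4.774
v 1.486 1.964 -4.62
v 1.564 2.106 -4.419
v 1.542 2.243 -4.202
v 2.476 0.394 0.576
v 2.996 -0.224 0.203
v 1.664 -1.034 1.804
v 3.23 -0.077 0.527
v 3.29 0.178 0.863
v 3.164 0.482 1.133
v 2.88 0.766 1.276
v 2.503 0.965 1.258
v 2.12 1.032 1.084
v 1.819 0.954 0.793
v 1.668 0.747 0.453
v 1.702 0.459 0.141
v 1.913 0.156 -0.072
v 2.253 -0.092 -0.136
v 2.644 -0.23 -0.037
f 1 12 6
f 1 6 2
f 1 2 8
f 1 8 11
f 1 11 12
f 2 6 10
f 6 12 5
f 12 11 3
f 11 8 7
f 8 2 9
f 4 10 5
f 4 5 3
f 4 3 7
f 4 7 9
f 4 9 10
f 5 10 6
f 3 5 12
f 7 3 11
f 9 7 8
f 10 9 2
f 14 13 17
f 14 17 15
f 15 17 18
f 15 18 16
f 17 13 19
f 17 19 18
f 18 19 20
f 18 20 16
f 19 13 21
f 19 21 20
f 20 21 22
f 20 22 16
f 21 13 23
f 21 23 22
f 22 23 24
f 22 24 16
f 23 13 25
f 23 25 24
f 24 25 26
f 24 26 16
f 25 13 27
f 25 27 26
f 26 27 28
f 26 28 16
f 27 13 29
f 27 29 28
f 28 29 30
f 28 30 16
f 29 13 31
f 29 31 30
f 30 31 32
f 30 32 16
f 31 13 33
f 31 33 32
f 32 33 34
f 32 34 16
f 33 13 35
f 33 35 34
f 34 35 36
f 34 36 16
f 35 13 37
f 35 37 36
f 36 37 38
f 36 38 16
f 37 13 39
f 37 39 38
f 38 39 40
f 38 40 16
f 39 13 41
f 39 41 40
f 40 41 42
f 40 42 16
f 41 13 14
f 41 14 42
f 42 14 15
f 42 15 16
f 44 43 46
f 44 46 45
f 46 43 47
f 46 47 45
f 47 43 48
f 47 48 45
f 48 43 49
f 48 49 45
f 49 43 50
f 49 50 45
f 50 43 51
f 50 51 45
f 51 43 52
f 51 52 45
f 52 43 53
f 52 53 45
f 53 43 54
f 53 54 45
f 54 43 55
f 54 55 45
f 55 43 56
f 55 56 45
f 56 43 57
f 56 57 45
f 57 43 58
f 57 58 45
f 58 43 59
f 58 59 45
f 59 43 60
f 59 60 45
f 60 43 44
f 60 44 45
f 62 61 64
f 62 64 63
f 64 61 65
f 64 65 63
f 65 61 66
f 65 66 63
f 66 61 67
f 66 67 63
f 67 61 68
f 67 68 63
f 68 61 69
f 68 69 63
f 69 61 70
f 69 70 63
f 70 61 71
f 70 71 63
f 71 61 72
f 71 72 63
f 72 61 73
f 72 73 63
f 73 61 74
f 73 74 63
f 74 61 75
f 74 75 63
f 75 61 62
f 75 62 63



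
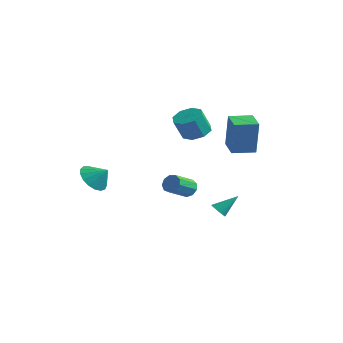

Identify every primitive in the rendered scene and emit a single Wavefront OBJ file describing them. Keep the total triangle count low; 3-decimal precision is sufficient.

v 1.404 -0.805 3.355
v 2.179 -1.06 3.273
v 2.111 -1.649 4.463
v 1.336 -1.395 4.545
v 2.139 -0.498 3.549
v 2.071 -1.087 4.739
v 1.668 -0.116 3.711
v 1.6 -0.705 4.902
v 1.042 -0.138 3.665
v 0.975 -0.727 4.855
v 0.629 -0.551 3.437
v 0.561 -1.14 4.627
v 0.669 -1.113 3.161
v 0.601 -1.702 4.351
v 1.14 -1.495 2.998
v 1.072 -2.084 4.189
v 1.765 -1.473 3.045
v 1.698 -2.062 4.235
v 0.436 1.752 -3.198
v 0.9 1.736 -3.433
v 0.944 2.708 -2.262
v 0.808 1.885 -3.535
v 0.66 2.014 -3.587
v 0.478 2.103 -3.579
v 0.29 2.139 -3.513
v 0.124 2.116 -3.399
v 0.005 2.037 -3.254
v -0.048 1.915 -3.101
v -0.027 1.768 -2.962
v 0.064 1.619 -2.86
v 0.212 1.49 -2.808
v 0.394 1.401 -2.816
v 0.583 1.366 -2.882
v 0.749 1.389 -2.996
v 0.868 1.467 -3.141
v 0.921 1.589 -3.294
v 1.892 0.748 2.245
v 2.149 0.669 4.247
v 2.562 1.827 2.202
v 2.818 1.747 4.205
v 3.002 0.053 2.075
v 3.258 -0.027 4.078
v 3.671 1.131 2.033
v 3.928 1.052 4.035
v -0.506 0.482 -1.483
v -0.34 0.205 -1.988
v -0.327 -1.039 -1.303
v -0.494 -0.762 -0.797
v -0.008 0.324 -1.778
v 0.004 -0.919 -1.092
v 0.09 0.517 -1.43
v 0.103 -0.726 -0.744
v -0.09 0.694 -1.106
v -0.078 -0.55 -0.42
v -0.466 0.771 -0.959
v -0.453 -0.472 -0.273
v -0.86 0.713 -1.057
v -0.847 -0.53 -0.371
v -1.089 0.547 -1.354
v -1.076 -0.697 -0.668
v -1.045 0.35 -1.712
v -1.032 -0.893 -1.026
v -0.749 0.215 -1.962
v -0.737 -1.029 -1.276
v -2.819 -3.991 -0.207
v -2.155 -4.091 -0.865
v -2.081 -3.649 0.487
v -2.299 -3.668 -0.92
v -2.562 -3.319 -0.812
v -2.884 -3.124 -0.566
v -3.191 -3.128 -0.237
v -3.413 -3.33 0.099
v -3.499 -3.682 0.364
v -3.429 -4.106 0.499
v -3.22 -4.503 0.472
v -2.919 -4.783 0.289
v -2.595 -4.882 -0.007
v -2.322 -4.776 -0.349
v -2.164 -4.491 -0.659
f 2 1 5
f 2 5 3
f 3 5 6
f 3 6 4
f 5 1 7
f 5 7 6
f 6 7 8
f 6 8 4
f 7 1 9
f 7 9 8
f 8 9 10
f 8 10 4
f 9 1 11
f 9 11 10
f 10 11 12
f 10 12 4
f 11 1 13
f 11 13 12
f 12 13 14
f 12 14 4
f 13 1 15
f 13 15 14
f 14 15 16
f 14 16 4
f 15 1 17
f 15 17 16
f 16 17 18
f 16 18 4
f 17 1 2
f 17 2 18
f 18 2 3
f 18 3 4
f 20 19 22
f 20 22 21
f 22 19 23
f 22 23 21
f 23 19 24
f 23 24 21
f 24 19 25
f 24 25 21
f 25 19 26
f 25 26 21
f 26 19 27
f 26 27 21
f 27 19 28
f 27 28 21
f 28 19 29
f 28 29 21
f 29 19 30
f 29 30 21
f 30 19 31
f 30 31 21
f 31 19 32
f 31 32 21
f 32 19 33
f 32 33 21
f 33 19 34
f 33 34 21
f 34 19 35
f 34 35 21
f 35 19 36
f 35 36 21
f 36 19 20
f 36 20 21
f 38 40 37
f 41 38 37
f 37 40 39
f 39 41 37
f 38 44 40
f 42 38 41
f 42 44 38
f 40 44 39
f 43 41 39
f 39 44 43
f 43 42 41
f 44 42 43
f 46 45 49
f 46 49 47
f 47 49 50
f 47 50 48
f 49 45 51
f 49 51 50
f 50 51 52
f 50 52 48
f 51 45 53
f 51 53 52
f 52 53 54
f 52 54 48
f 53 45 55
f 53 55 54
f 54 55 56
f 54 56 48
f 55 45 57
f 55 57 56
f 56 57 58
f 56 58 48
f 57 45 59
f 57 59 58
f 58 59 60
f 58 60 48
f 59 45 61
f 59 61 60
f 60 61 62
f 60 62 48
f 61 45 63
f 61 63 62
f 62 63 64
f 62 64 48
f 63 45 46
f 63 46 64
f 64 46 47
f 64 47 48
f 66 65 68
f 66 68 67
f 68 65 69
f 68 69 67
f 69 65 70
f 69 70 67
f 70 65 71
f 70 71 67
f 71 65 72
f 71 72 67
f 72 65 73
f 72 73 67
f 73 65 74
f 73 74 67
f 74 65 75
f 74 75 67
f 75 65 76
f 75 76 67
f 76 65 77
f 76 77 67
f 77 65 78
f 77 78 67
f 78 65 79
f 78 79 67
f 79 65 66
f 79 66 67



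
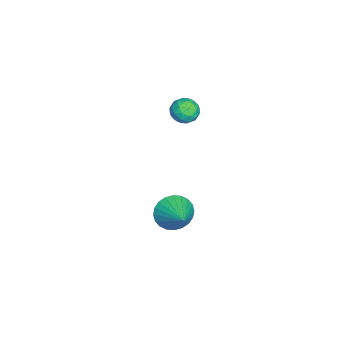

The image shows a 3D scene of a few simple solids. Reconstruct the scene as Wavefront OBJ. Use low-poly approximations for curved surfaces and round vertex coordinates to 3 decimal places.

v 2.038 -4.13 -3.422
v 2.318 -3.67 -4.3
v 3.442 -3.41 -2.598
v 2.08 -3.391 -4.138
v 1.835 -3.223 -3.867
v 1.621 -3.194 -3.528
v 1.47 -3.307 -3.173
v 1.406 -3.546 -2.856
v 1.438 -3.873 -2.625
v 1.562 -4.24 -2.516
v 1.758 -4.589 -2.544
v 1.996 -4.869 -2.706
v 2.241 -5.036 -2.977
v 2.456 -5.065 -3.316
v 2.606 -4.952 -3.671
v 2.67 -4.714 -3.988
v 2.638 -4.387 -4.219
v 2.514 -4.02 -4.329
v -0.317 -3.808 3.357
v 0.35 -3.453 3.542
v 0.23 -4.307 2.338
v 0.897 -3.952 2.523
v 0.632 -4.536 2.964
v 0.294 -4.228 3.593
v 0.286 -3.532 2.287
v -0.052 -3.224 2.916
v 0.723 -3.283 2.88
v 0.937 -3.903 3.299
v -0.357 -3.857 2.581
v -0.143 -4.477 3
v -0.031 -3.587 3.539
v 0.611 -4.173 2.341
v 0.455 -4.516 2.6
v 0.848 -4.308 2.709
v -0.065 -4.042 3.569
v 0.328 -3.834 3.678
v 0.493 -4.47 3.338
v 0.252 -3.926 2.202
v 0.645 -3.718 2.311
v -0.268 -3.452 3.171
v 0.125 -3.244 3.28
v 0.087 -3.29 2.542
v 0.58 -3.278 3.259
v 0.902 -3.572 2.66
v 0.543 -3.325 2.521
v 0.344 -3.144 2.891
v 0.706 -3.643 3.505
v 1.027 -3.936 2.906
v 0.871 -4.279 3.165
v 0.672 -4.098 3.535
v 0.925 -3.543 3.116
v -0.447 -3.824 2.974
v -0.126 -4.117 2.375
v -0.092 -3.662 2.345
v -0.291 -3.481 2.715
v -0.322 -4.188 3.22
v -0 -4.482 2.621
v 0.236 -4.616 2.989
v 0.037 -4.435 3.359
v -0.345 -4.217 2.764
f 2 1 4
f 2 4 3
f 4 1 5
f 4 5 3
f 5 1 6
f 5 6 3
f 6 1 7
f 6 7 3
f 7 1 8
f 7 8 3
f 8 1 9
f 8 9 3
f 9 1 10
f 9 10 3
f 10 1 11
f 10 11 3
f 11 1 12
f 11 12 3
f 12 1 13
f 12 13 3
f 13 1 14
f 13 14 3
f 14 1 15
f 14 15 3
f 15 1 16
f 15 16 3
f 16 1 17
f 16 17 3
f 17 1 18
f 17 18 3
f 18 1 2
f 18 2 3
f 19 56 35
f 56 30 59
f 35 59 24
f 56 59 35
f 19 35 31
f 35 24 36
f 31 36 20
f 35 36 31
f 19 31 40
f 31 20 41
f 40 41 26
f 31 41 40
f 19 40 52
f 40 26 55
f 52 55 29
f 40 55 52
f 19 52 56
f 52 29 60
f 56 60 30
f 52 60 56
f 20 36 47
f 36 24 50
f 47 50 28
f 36 50 47
f 24 59 37
f 59 30 58
f 37 58 23
f 59 58 37
f 30 60 57
f 60 29 53
f 57 53 21
f 60 53 57
f 29 55 54
f 55 26 42
f 54 42 25
f 55 42 54
f 26 41 46
f 41 20 43
f 46 43 27
f 41 43 46
f 22 48 34
f 48 28 49
f 34 49 23
f 48 49 34
f 22 34 32
f 34 23 33
f 32 33 21
f 34 33 32
f 22 32 39
f 32 21 38
f 39 38 25
f 32 38 39
f 22 39 44
f 39 25 45
f 44 45 27
f 39 45 44
f 22 44 48
f 44 27 51
f 48 51 28
f 44 51 48
f 23 49 37
f 49 28 50
f 37 50 24
f 49 50 37
f 21 33 57
f 33 23 58
f 57 58 30
f 33 58 57
f 25 38 54
f 38 21 53
f 54 53 29
f 38 53 54
f 27 45 46
f 45 25 42
f 46 42 26
f 45 42 46
f 28 51 47
f 51 27 43
f 47 43 20
f 51 43 47



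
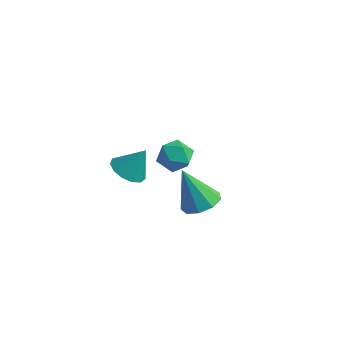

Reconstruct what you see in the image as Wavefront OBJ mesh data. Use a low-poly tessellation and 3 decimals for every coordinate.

v 3.558 -1.673 1.95
v 4.035 -2.497 2.074
v 2.682 -1.887 3.89
v 4.395 -1.993 2.292
v 4.364 -1.34 2.35
v 3.956 -0.843 2.22
v 3.361 -0.734 1.964
v 2.858 -1.064 1.701
v 2.683 -1.68 1.554
v 2.917 -2.292 1.592
v 3.451 -2.615 1.798
v -2.328 0.768 -0.518
v -1.439 0.578 -0.856
v -1.692 1.332 0.838
v -1.557 1.088 -1.012
v -1.92 1.496 -1.012
v -2.413 1.674 -0.855
v -2.878 1.564 -0.59
v -3.169 1.201 -0.303
v -3.193 0.701 -0.084
v -2.942 0.222 -0.002
v -2.496 -0.083 -0.085
v -1.997 -0.118 -0.304
v -1.603 0.128 -0.592
v -1.434 3.71 -0.739
v -0.599 3.629 -0.216
v -1.721 2.151 -0.524
v -0.886 2.07 -0.001
v -1.652 2.575 0.367
v -1.475 3.538 0.234
v -0.845 2.242 -0.974
v -0.668 3.205 -1.107
v -0.235 2.721 -0.361
v -0.734 2.927 0.467
v -1.586 2.853 -1.207
v -2.085 3.059 -0.379
f 2 1 4
f 2 4 3
f 4 1 5
f 4 5 3
f 5 1 6
f 5 6 3
f 6 1 7
f 6 7 3
f 7 1 8
f 7 8 3
f 8 1 9
f 8 9 3
f 9 1 10
f 9 10 3
f 10 1 11
f 10 11 3
f 11 1 2
f 11 2 3
f 13 12 15
f 13 15 14
f 15 12 16
f 15 16 14
f 16 12 17
f 16 17 14
f 17 12 18
f 17 18 14
f 18 12 19
f 18 19 14
f 19 12 20
f 19 20 14
f 20 12 21
f 20 21 14
f 21 12 22
f 21 22 14
f 22 12 23
f 22 23 14
f 23 12 24
f 23 24 14
f 24 12 13
f 24 13 14
f 25 36 30
f 25 30 26
f 25 26 32
f 25 32 35
f 25 35 36
f 26 30 34
f 30 36 29
f 36 35 27
f 35 32 31
f 32 26 33
f 28 34 29
f 28 29 27
f 28 27 31
f 28 31 33
f 28 33 34
f 29 34 30
f 27 29 36
f 31 27 35
f 33 31 32
f 34 33 26



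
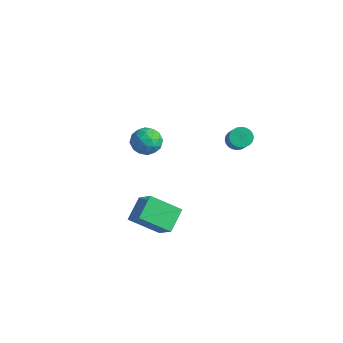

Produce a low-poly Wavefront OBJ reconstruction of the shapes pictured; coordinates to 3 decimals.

v 0.731 4.252 -1.814
v 1.089 3.914 -2.311
v 2.327 3.01 -0.804
v 1.969 3.348 -0.306
v 1.232 4.145 -2.29
v 2.471 3.241 -0.783
v 1.3 4.393 -2.196
v 2.538 3.489 -0.689
v 1.28 4.619 -2.045
v 2.519 3.715 -0.538
v 1.177 4.79 -1.858
v 2.415 3.885 -0.351
v 1.006 4.878 -1.664
v 2.244 3.974 -0.157
v 0.793 4.871 -1.493
v 2.032 3.967 0.014
v 0.571 4.77 -1.371
v 1.809 3.866 0.136
v 0.373 4.59 -1.316
v 1.611 3.686 0.191
v 0.229 4.359 -1.337
v 1.468 3.455 0.17
v 0.162 4.111 -1.431
v 1.4 3.207 0.076
v 0.181 3.885 -1.582
v 1.42 2.981 -0.075
v 0.285 3.715 -1.769
v 1.523 2.81 -0.262
v 0.456 3.626 -1.963
v 1.694 2.722 -0.456
v 0.668 3.633 -2.134
v 1.907 2.729 -0.627
v 0.891 3.734 -2.256
v 2.129 2.83 -0.749
v 0.877 -4.292 -3.737
v 2.145 -4.583 -2.566
v 0.402 -3.022 -2.908
v 1.67 -3.312 -1.737
v 2.15 -3.108 -4.823
v 3.418 -3.398 -3.652
v 1.675 -1.837 -3.994
v 2.943 -2.128 -2.823
v -2.319 1.076 -1.4
v -1.558 0.438 -1.581
v -3.382 -0.158 -1.519
v -2.621 -0.796 -1.7
v -2.726 -0.381 -0.785
v -2.069 0.381 -0.712
v -2.871 -0.101 -2.388
v -2.214 0.661 -2.315
v -1.9 -0.29 -2.191
v -1.809 -0.463 -1.201
v -3.131 0.743 -1.899
v -3.04 0.57 -0.909
v -1.845 0.865 -1.48
v -3.095 -0.585 -1.62
v -3.156 -0.341 -1.082
v -2.709 -0.717 -1.189
v -2.145 0.832 -0.969
v -1.698 0.457 -1.076
v -2.384 -0.025 -0.608
v -3.242 -0.177 -2.024
v -2.795 -0.552 -2.131
v -2.231 0.997 -1.911
v -1.784 0.621 -2.018
v -2.556 0.305 -2.492
v -1.599 0.062 -1.945
v -2.224 -0.663 -2.015
v -2.371 -0.255 -2.42
v -1.984 0.194 -2.376
v -1.546 -0.039 -1.363
v -2.171 -0.765 -1.433
v -2.232 -0.521 -0.895
v -1.846 -0.072 -0.852
v -1.746 -0.467 -1.722
v -2.769 1.045 -1.667
v -3.394 0.319 -1.737
v -3.094 0.352 -2.248
v -2.708 0.801 -2.205
v -2.716 0.943 -1.085
v -3.341 0.218 -1.155
v -2.956 0.086 -0.724
v -2.569 0.535 -0.68
v -3.194 0.747 -1.378
f 2 1 5
f 2 5 3
f 3 5 6
f 3 6 4
f 5 1 7
f 5 7 6
f 6 7 8
f 6 8 4
f 7 1 9
f 7 9 8
f 8 9 10
f 8 10 4
f 9 1 11
f 9 11 10
f 10 11 12
f 10 12 4
f 11 1 13
f 11 13 12
f 12 13 14
f 12 14 4
f 13 1 15
f 13 15 14
f 14 15 16
f 14 16 4
f 15 1 17
f 15 17 16
f 16 17 18
f 16 18 4
f 17 1 19
f 17 19 18
f 18 19 20
f 18 20 4
f 19 1 21
f 19 21 20
f 20 21 22
f 20 22 4
f 21 1 23
f 21 23 22
f 22 23 24
f 22 24 4
f 23 1 25
f 23 25 24
f 24 25 26
f 24 26 4
f 25 1 27
f 25 27 26
f 26 27 28
f 26 28 4
f 27 1 29
f 27 29 28
f 28 29 30
f 28 30 4
f 29 1 31
f 29 31 30
f 30 31 32
f 30 32 4
f 31 1 33
f 31 33 32
f 32 33 34
f 32 34 4
f 33 1 2
f 33 2 34
f 34 2 3
f 34 3 4
f 36 38 35
f 39 36 35
f 35 38 37
f 37 39 35
f 36 42 38
f 40 36 39
f 40 42 36
f 38 42 37
f 41 39 37
f 37 42 41
f 41 40 39
f 42 40 41
f 43 80 59
f 80 54 83
f 59 83 48
f 80 83 59
f 43 59 55
f 59 48 60
f 55 60 44
f 59 60 55
f 43 55 64
f 55 44 65
f 64 65 50
f 55 65 64
f 43 64 76
f 64 50 79
f 76 79 53
f 64 79 76
f 43 76 80
f 76 53 84
f 80 84 54
f 76 84 80
f 44 60 71
f 60 48 74
f 71 74 52
f 60 74 71
f 48 83 61
f 83 54 82
f 61 82 47
f 83 82 61
f 54 84 81
f 84 53 77
f 81 77 45
f 84 77 81
f 53 79 78
f 79 50 66
f 78 66 49
f 79 66 78
f 50 65 70
f 65 44 67
f 70 67 51
f 65 67 70
f 46 72 58
f 72 52 73
f 58 73 47
f 72 73 58
f 46 58 56
f 58 47 57
f 56 57 45
f 58 57 56
f 46 56 63
f 56 45 62
f 63 62 49
f 56 62 63
f 46 63 68
f 63 49 69
f 68 69 51
f 63 69 68
f 46 68 72
f 68 51 75
f 72 75 52
f 68 75 72
f 47 73 61
f 73 52 74
f 61 74 48
f 73 74 61
f 45 57 81
f 57 47 82
f 81 82 54
f 57 82 81
f 49 62 78
f 62 45 77
f 78 77 53
f 62 77 78
f 51 69 70
f 69 49 66
f 70 66 50
f 69 66 70
f 52 75 71
f 75 51 67
f 71 67 44
f 75 67 71



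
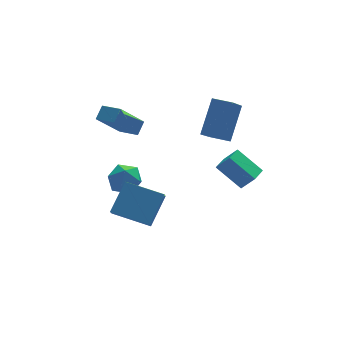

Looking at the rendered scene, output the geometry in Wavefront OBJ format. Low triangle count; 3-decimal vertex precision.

v -4.122 1.278 2.633
v -3.68 1.728 3.157
v -2.849 1.807 1.103
v -2.406 2.257 1.626
v -3.494 0.403 2.854
v -3.051 0.853 3.377
v -2.22 0.932 1.323
v -1.778 1.382 1.847
v 1.132 0.409 0.783
v 0.333 -0.571 1.843
v 2.033 1.422 2.399
v 1.234 0.442 3.459
v 1.926 -0.262 0.761
v 1.127 -1.242 1.821
v 2.827 0.751 2.377
v 2.028 -0.229 3.437
v -4.53 -2.301 -1.162
v -3.553 -1.433 0.062
v -4.247 -1.546 -1.924
v -3.27 -0.678 -0.701
v -2.99 -3.362 -1.639
v -2.013 -2.494 -0.416
v -2.707 -2.607 -2.402
v -1.73 -1.739 -1.178
v 1.576 -4.476 1.273
v 0.688 -3.567 2.261
v 1.071 -4.089 0.463
v 0.183 -3.18 1.451
v 2.197 -3.8 1.209
v 1.309 -2.891 2.197
v 1.692 -3.413 0.399
v 0.804 -2.504 1.387
v -2.582 3.113 -2.292
v -1.743 2.661 -2.374
v -3.137 2.299 -3.486
v -2.298 1.847 -3.568
v -2.859 1.681 -2.81
v -2.515 2.184 -2.073
v -2.365 2.776 -3.787
v -2.021 3.279 -3.05
v -1.608 2.453 -3.298
v -1.914 1.776 -2.695
v -2.966 3.184 -3.165
v -3.272 2.507 -2.562
f 2 4 1
f 5 2 1
f 1 4 3
f 3 5 1
f 2 8 4
f 6 2 5
f 6 8 2
f 4 8 3
f 7 5 3
f 3 8 7
f 7 6 5
f 8 6 7
f 10 12 9
f 13 10 9
f 9 12 11
f 11 13 9
f 10 16 12
f 14 10 13
f 14 16 10
f 12 16 11
f 15 13 11
f 11 16 15
f 15 14 13
f 16 14 15
f 18 20 17
f 21 18 17
f 17 20 19
f 19 21 17
f 18 24 20
f 22 18 21
f 22 24 18
f 20 24 19
f 23 21 19
f 19 24 23
f 23 22 21
f 24 22 23
f 26 28 25
f 29 26 25
f 25 28 27
f 27 29 25
f 26 32 28
f 30 26 29
f 30 32 26
f 28 32 27
f 31 29 27
f 27 32 31
f 31 30 29
f 32 30 31
f 33 44 38
f 33 38 34
f 33 34 40
f 33 40 43
f 33 43 44
f 34 38 42
f 38 44 37
f 44 43 35
f 43 40 39
f 40 34 41
f 36 42 37
f 36 37 35
f 36 35 39
f 36 39 41
f 36 41 42
f 37 42 38
f 35 37 44
f 39 35 43
f 41 39 40
f 42 41 34

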